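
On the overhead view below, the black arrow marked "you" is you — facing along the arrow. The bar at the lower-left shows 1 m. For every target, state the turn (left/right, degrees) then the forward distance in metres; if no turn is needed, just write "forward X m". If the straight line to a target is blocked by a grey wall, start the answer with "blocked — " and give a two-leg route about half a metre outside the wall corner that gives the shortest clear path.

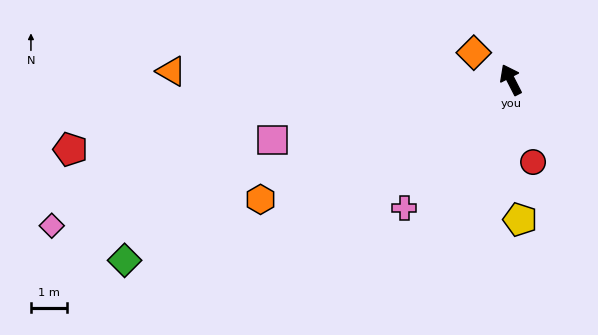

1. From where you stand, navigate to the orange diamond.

turn left 27°, forward 1.3 m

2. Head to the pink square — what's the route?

turn left 77°, forward 6.8 m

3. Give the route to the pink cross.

turn left 113°, forward 4.6 m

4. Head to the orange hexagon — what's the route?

turn left 88°, forward 7.6 m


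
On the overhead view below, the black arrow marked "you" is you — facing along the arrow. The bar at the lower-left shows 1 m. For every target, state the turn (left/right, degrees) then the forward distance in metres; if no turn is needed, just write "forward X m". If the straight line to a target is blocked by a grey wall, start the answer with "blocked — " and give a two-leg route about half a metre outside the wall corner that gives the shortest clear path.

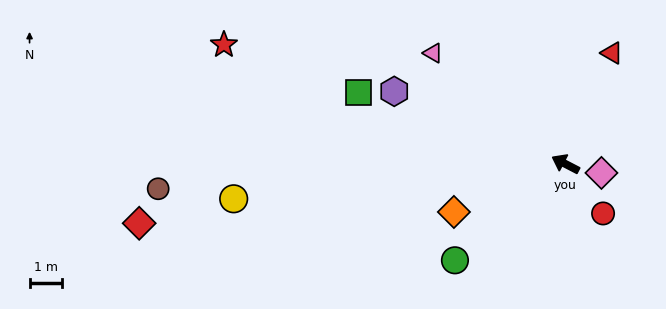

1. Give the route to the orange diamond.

turn left 51°, forward 3.7 m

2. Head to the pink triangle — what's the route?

turn right 13°, forward 5.3 m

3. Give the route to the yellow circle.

turn left 33°, forward 10.2 m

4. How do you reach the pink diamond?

turn right 167°, forward 1.1 m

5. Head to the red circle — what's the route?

turn left 155°, forward 1.9 m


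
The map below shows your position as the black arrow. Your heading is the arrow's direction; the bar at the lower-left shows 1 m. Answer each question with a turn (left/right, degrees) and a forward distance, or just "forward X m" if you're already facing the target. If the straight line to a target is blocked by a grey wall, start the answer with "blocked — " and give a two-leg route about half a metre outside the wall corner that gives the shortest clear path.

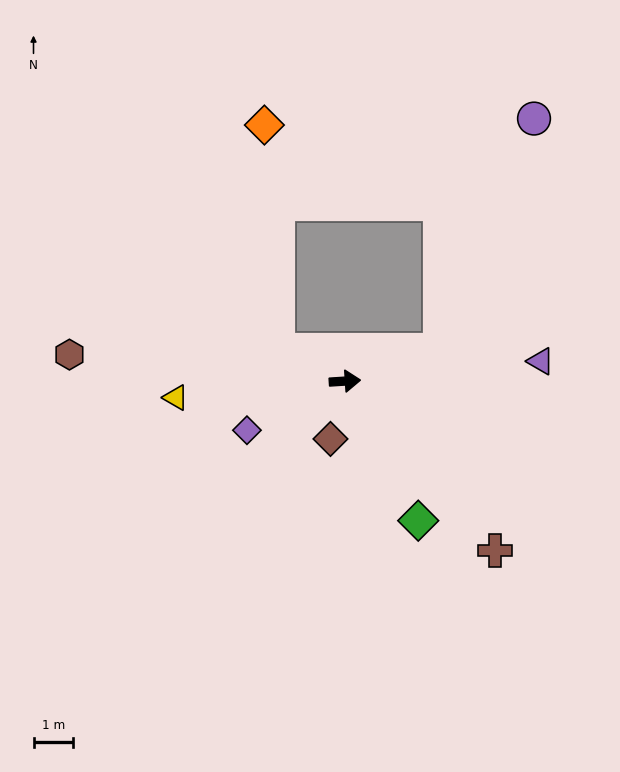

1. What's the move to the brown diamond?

turn right 108°, forward 1.5 m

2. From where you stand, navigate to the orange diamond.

blocked — turn left 151°, forward 1.9 m, then turn right 61°, forward 5.6 m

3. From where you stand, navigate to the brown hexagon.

turn left 171°, forward 6.9 m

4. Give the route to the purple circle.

blocked — turn left 15°, forward 2.5 m, then turn left 49°, forward 6.2 m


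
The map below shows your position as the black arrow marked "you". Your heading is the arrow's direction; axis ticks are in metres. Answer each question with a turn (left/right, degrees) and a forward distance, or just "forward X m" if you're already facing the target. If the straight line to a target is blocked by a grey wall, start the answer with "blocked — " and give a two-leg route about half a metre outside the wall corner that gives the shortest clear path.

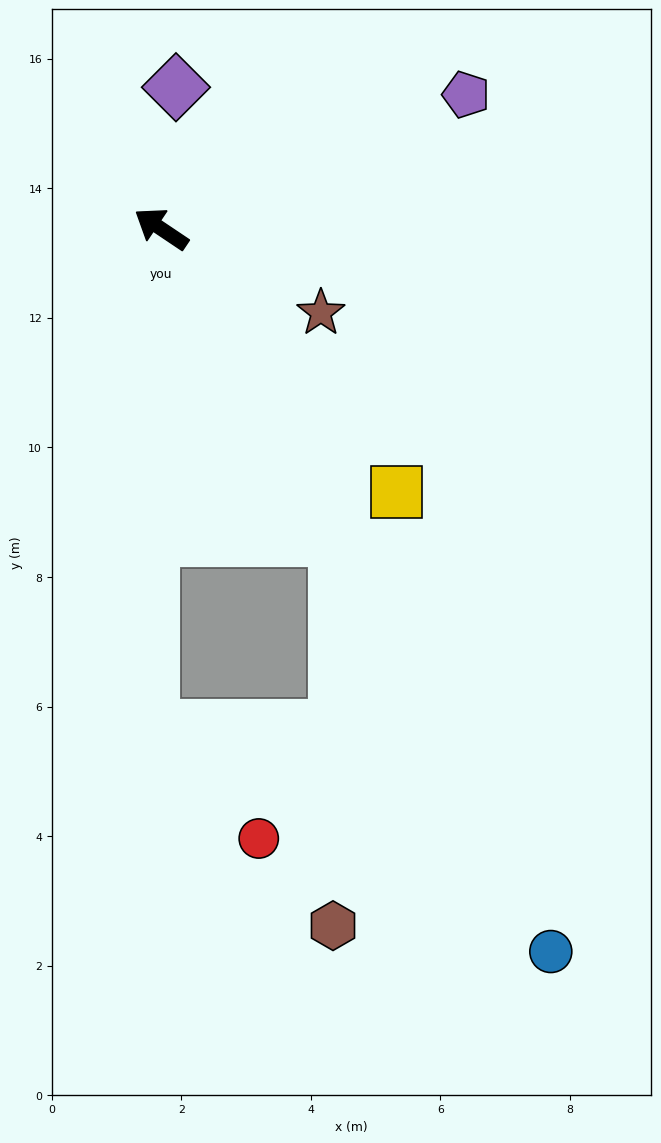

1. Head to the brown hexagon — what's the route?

blocked — turn left 153°, forward 5.5 m, then turn right 30°, forward 6.0 m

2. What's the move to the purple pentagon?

turn right 122°, forward 5.1 m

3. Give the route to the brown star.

turn right 174°, forward 2.8 m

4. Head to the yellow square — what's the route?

turn left 166°, forward 5.4 m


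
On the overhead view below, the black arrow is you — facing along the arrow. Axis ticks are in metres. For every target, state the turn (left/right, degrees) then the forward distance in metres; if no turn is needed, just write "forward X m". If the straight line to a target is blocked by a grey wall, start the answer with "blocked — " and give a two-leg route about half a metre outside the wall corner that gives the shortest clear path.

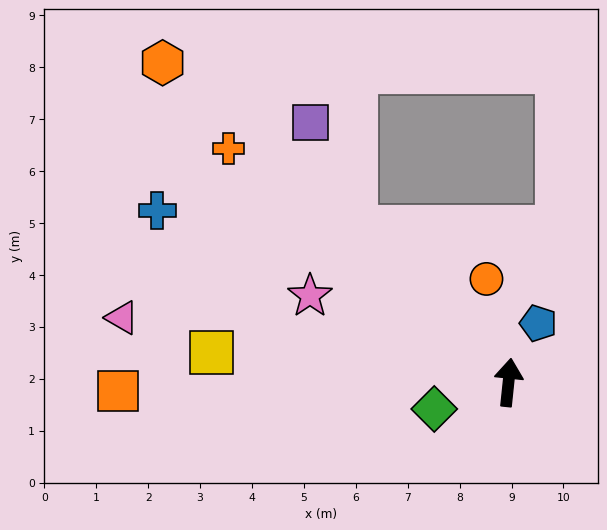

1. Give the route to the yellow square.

turn left 90°, forward 5.7 m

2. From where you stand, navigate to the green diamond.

turn left 116°, forward 1.5 m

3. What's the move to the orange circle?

turn left 18°, forward 2.0 m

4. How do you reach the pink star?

turn left 72°, forward 4.2 m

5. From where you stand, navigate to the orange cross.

turn left 56°, forward 7.0 m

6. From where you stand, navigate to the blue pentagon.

turn right 21°, forward 1.3 m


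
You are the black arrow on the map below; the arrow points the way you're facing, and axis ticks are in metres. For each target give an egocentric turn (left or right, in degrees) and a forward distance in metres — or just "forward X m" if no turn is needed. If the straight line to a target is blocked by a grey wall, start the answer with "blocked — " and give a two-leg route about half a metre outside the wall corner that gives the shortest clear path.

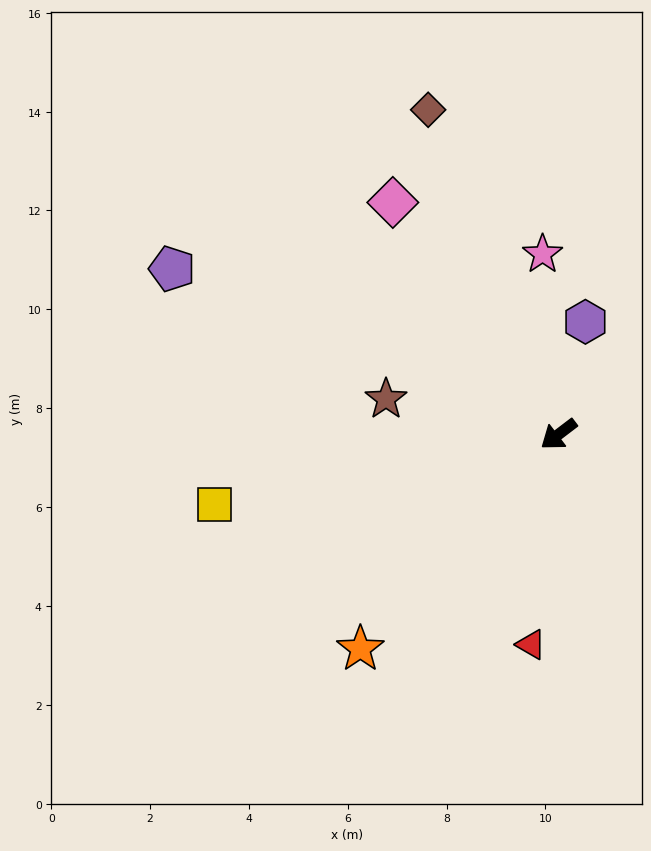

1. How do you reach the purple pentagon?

turn right 60°, forward 8.5 m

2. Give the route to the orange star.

turn left 10°, forward 5.9 m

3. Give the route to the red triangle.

turn left 45°, forward 4.3 m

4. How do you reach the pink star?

turn right 122°, forward 3.7 m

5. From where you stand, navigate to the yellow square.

turn right 26°, forward 7.1 m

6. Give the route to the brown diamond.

turn right 105°, forward 7.1 m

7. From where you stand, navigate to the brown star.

turn right 49°, forward 3.6 m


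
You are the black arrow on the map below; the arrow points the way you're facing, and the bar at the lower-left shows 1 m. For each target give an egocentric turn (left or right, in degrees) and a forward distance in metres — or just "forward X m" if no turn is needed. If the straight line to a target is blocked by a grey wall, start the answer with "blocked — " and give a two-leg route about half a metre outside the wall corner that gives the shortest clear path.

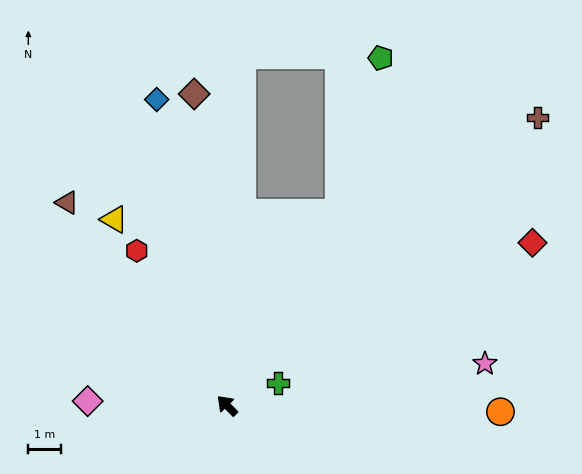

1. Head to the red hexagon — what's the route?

turn right 14°, forward 5.5 m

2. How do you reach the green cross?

turn right 111°, forward 1.7 m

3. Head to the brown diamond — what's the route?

turn right 39°, forward 9.6 m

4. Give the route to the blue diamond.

turn right 32°, forward 9.6 m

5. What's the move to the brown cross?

turn right 92°, forward 13.0 m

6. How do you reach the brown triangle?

turn right 6°, forward 7.9 m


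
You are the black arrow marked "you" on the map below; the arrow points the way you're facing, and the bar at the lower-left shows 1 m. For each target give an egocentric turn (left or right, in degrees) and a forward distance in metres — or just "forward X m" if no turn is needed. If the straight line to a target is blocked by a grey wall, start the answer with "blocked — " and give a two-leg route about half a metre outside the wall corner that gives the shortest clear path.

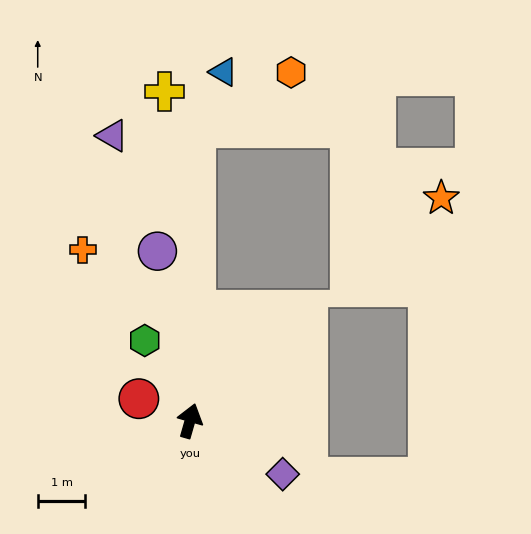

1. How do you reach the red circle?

turn left 83°, forward 1.2 m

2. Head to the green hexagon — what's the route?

turn left 45°, forward 1.9 m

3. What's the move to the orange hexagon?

blocked — turn left 15°, forward 6.2 m, then turn right 59°, forward 2.3 m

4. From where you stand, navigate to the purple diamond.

turn right 104°, forward 2.2 m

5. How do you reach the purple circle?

turn left 27°, forward 3.6 m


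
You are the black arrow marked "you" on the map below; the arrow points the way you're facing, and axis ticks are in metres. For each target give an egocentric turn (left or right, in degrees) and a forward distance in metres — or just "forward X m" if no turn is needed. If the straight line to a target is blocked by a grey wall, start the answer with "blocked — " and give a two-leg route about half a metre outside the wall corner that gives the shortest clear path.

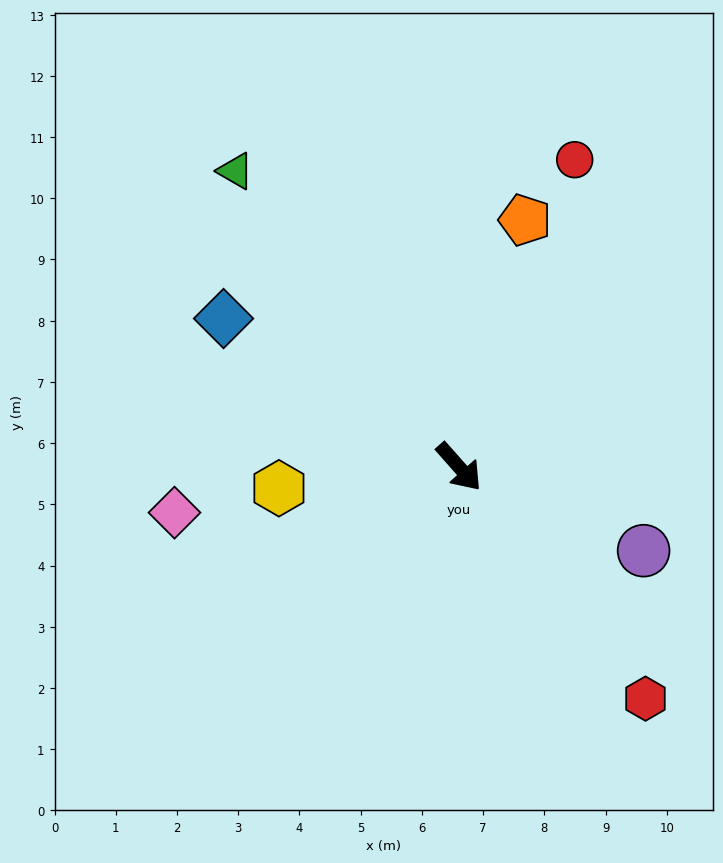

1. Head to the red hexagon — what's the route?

turn right 3°, forward 4.9 m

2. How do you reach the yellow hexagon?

turn right 125°, forward 3.0 m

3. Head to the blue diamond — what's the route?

turn right 164°, forward 4.5 m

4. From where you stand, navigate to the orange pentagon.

turn left 124°, forward 4.2 m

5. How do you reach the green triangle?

turn left 176°, forward 6.1 m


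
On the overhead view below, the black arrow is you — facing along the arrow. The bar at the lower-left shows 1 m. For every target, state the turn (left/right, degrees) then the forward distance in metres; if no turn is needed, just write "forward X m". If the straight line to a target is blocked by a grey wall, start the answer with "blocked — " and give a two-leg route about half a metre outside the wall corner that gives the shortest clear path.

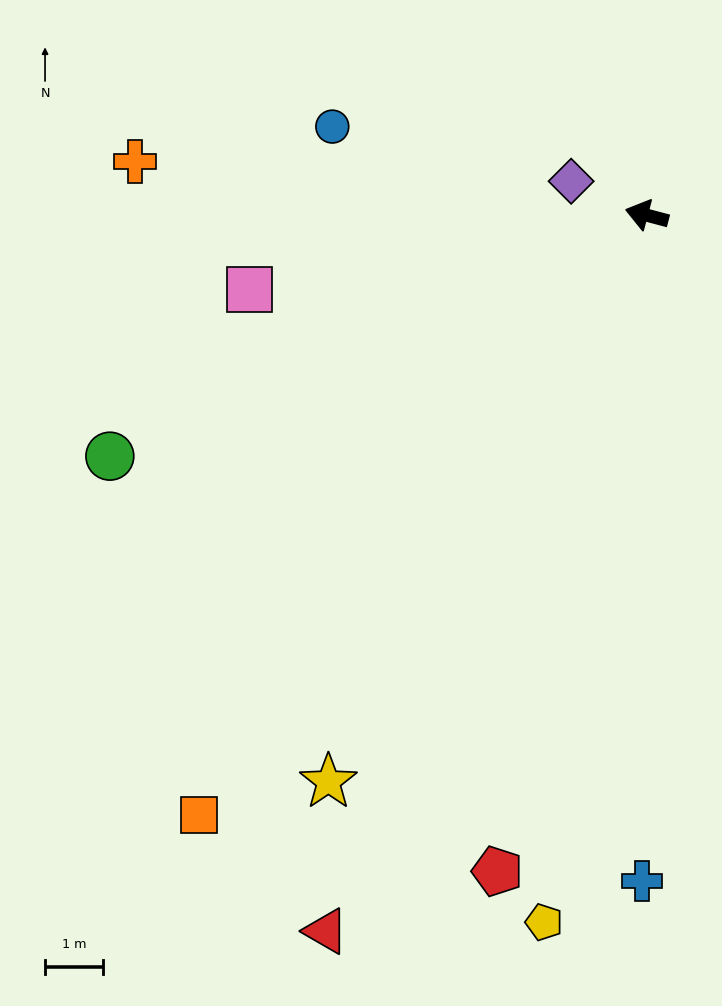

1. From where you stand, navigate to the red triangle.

turn left 81°, forward 13.5 m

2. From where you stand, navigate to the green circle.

turn left 39°, forward 10.1 m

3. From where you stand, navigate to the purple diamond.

turn right 9°, forward 1.4 m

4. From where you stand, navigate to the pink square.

turn left 25°, forward 7.0 m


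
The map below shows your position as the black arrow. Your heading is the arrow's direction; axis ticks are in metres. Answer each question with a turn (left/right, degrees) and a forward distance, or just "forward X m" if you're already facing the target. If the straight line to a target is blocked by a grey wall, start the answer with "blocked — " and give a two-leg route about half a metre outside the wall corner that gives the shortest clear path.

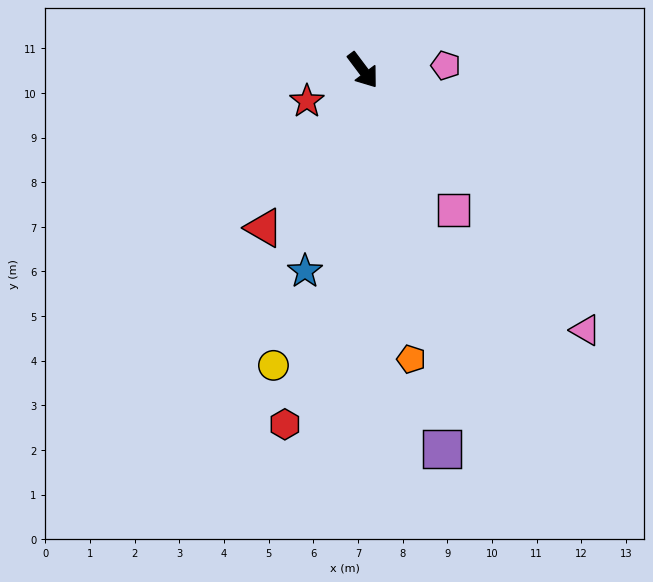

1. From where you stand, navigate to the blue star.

turn right 53°, forward 4.7 m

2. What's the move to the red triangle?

turn right 69°, forward 4.2 m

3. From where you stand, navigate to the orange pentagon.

turn right 27°, forward 6.6 m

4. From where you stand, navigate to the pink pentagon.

turn left 56°, forward 1.9 m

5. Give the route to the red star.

turn right 98°, forward 1.4 m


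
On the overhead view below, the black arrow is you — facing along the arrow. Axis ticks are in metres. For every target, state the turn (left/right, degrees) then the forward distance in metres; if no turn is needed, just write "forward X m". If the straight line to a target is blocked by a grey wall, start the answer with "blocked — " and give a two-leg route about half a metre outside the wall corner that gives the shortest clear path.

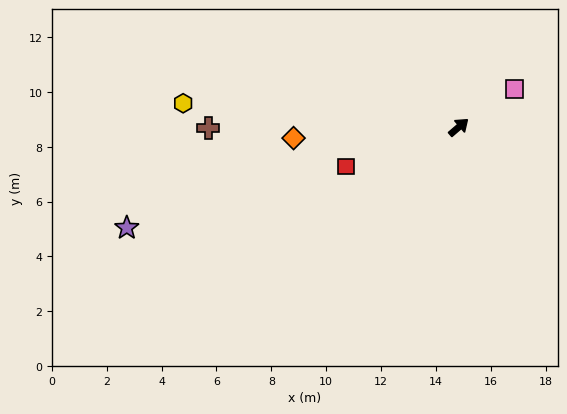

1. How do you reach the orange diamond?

turn left 143°, forward 6.0 m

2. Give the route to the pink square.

turn right 7°, forward 2.5 m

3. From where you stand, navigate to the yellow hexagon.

turn left 134°, forward 10.1 m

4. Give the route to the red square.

turn left 159°, forward 4.3 m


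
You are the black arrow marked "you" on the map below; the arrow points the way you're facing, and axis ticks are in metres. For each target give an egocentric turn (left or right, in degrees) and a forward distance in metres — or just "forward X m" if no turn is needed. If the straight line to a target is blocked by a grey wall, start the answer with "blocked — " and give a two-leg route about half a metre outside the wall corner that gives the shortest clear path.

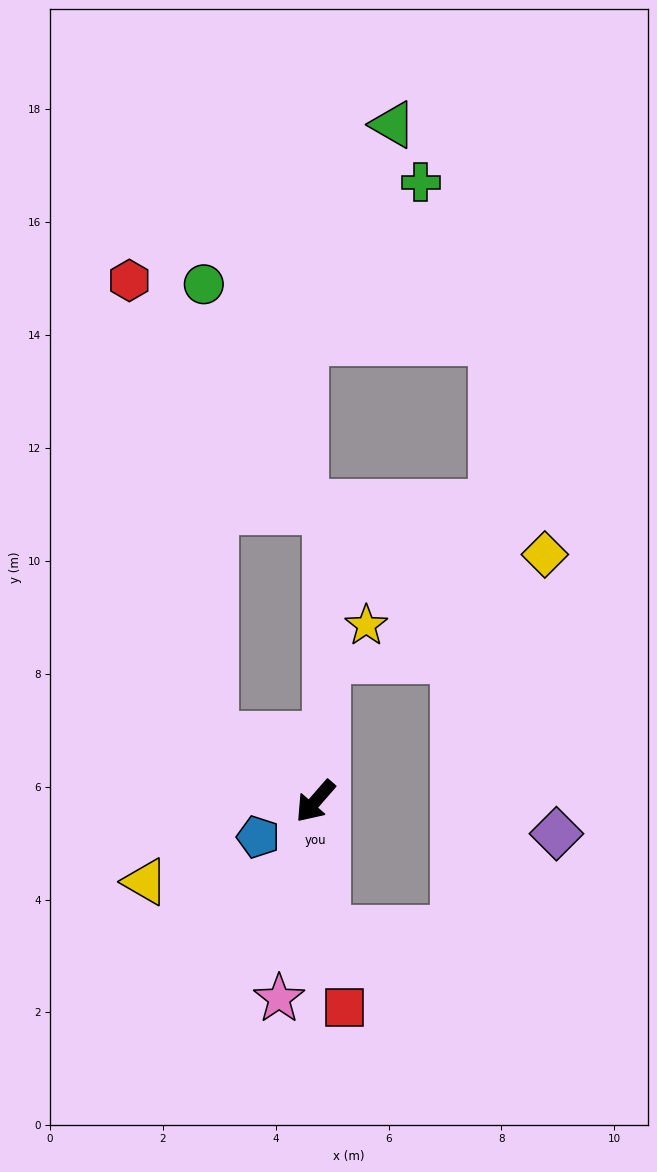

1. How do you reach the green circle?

blocked — turn right 82°, forward 2.1 m, then turn right 56°, forward 8.0 m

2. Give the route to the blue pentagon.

turn right 17°, forward 1.2 m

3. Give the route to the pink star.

turn left 31°, forward 3.6 m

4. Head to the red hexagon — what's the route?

blocked — turn right 82°, forward 2.1 m, then turn right 46°, forward 8.2 m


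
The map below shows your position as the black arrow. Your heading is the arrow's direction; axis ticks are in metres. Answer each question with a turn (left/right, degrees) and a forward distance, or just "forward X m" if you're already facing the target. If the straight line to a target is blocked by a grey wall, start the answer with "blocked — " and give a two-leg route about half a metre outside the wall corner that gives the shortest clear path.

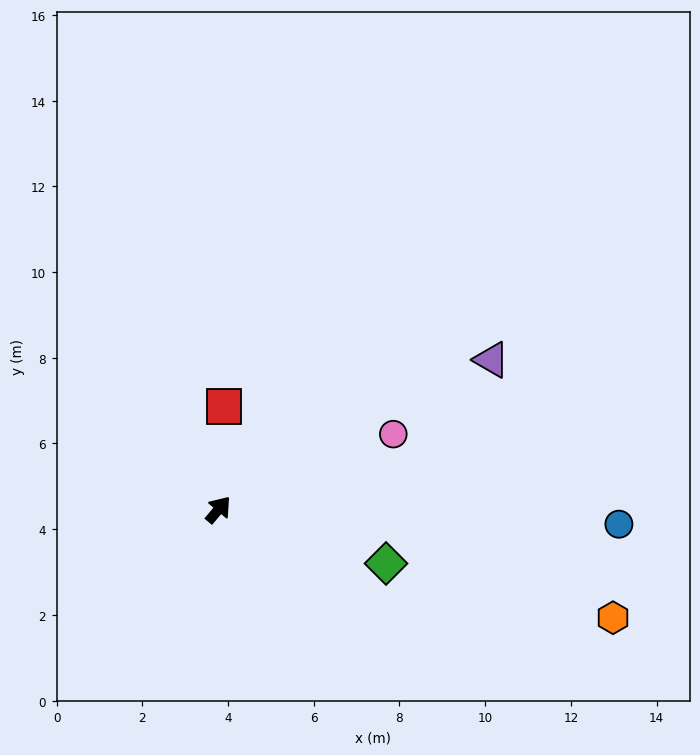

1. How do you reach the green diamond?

turn right 68°, forward 4.1 m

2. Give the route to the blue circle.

turn right 52°, forward 9.4 m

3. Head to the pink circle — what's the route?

turn right 27°, forward 4.4 m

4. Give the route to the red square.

turn left 37°, forward 2.4 m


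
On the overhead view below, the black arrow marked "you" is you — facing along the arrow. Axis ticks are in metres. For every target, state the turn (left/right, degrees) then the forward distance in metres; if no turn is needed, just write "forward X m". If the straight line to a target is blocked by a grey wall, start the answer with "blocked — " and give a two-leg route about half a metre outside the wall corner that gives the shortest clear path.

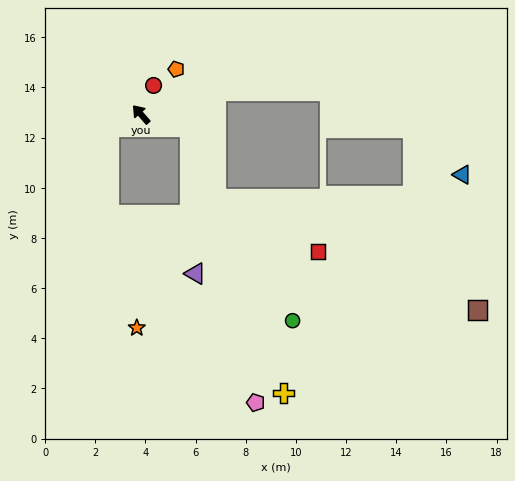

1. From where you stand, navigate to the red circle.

turn right 65°, forward 1.3 m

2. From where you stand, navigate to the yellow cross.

blocked — turn right 146°, forward 2.0 m, then turn right 56°, forward 11.2 m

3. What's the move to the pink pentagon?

blocked — turn right 146°, forward 2.0 m, then turn right 62°, forward 11.3 m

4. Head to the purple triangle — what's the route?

blocked — turn right 146°, forward 2.0 m, then turn right 73°, forward 5.8 m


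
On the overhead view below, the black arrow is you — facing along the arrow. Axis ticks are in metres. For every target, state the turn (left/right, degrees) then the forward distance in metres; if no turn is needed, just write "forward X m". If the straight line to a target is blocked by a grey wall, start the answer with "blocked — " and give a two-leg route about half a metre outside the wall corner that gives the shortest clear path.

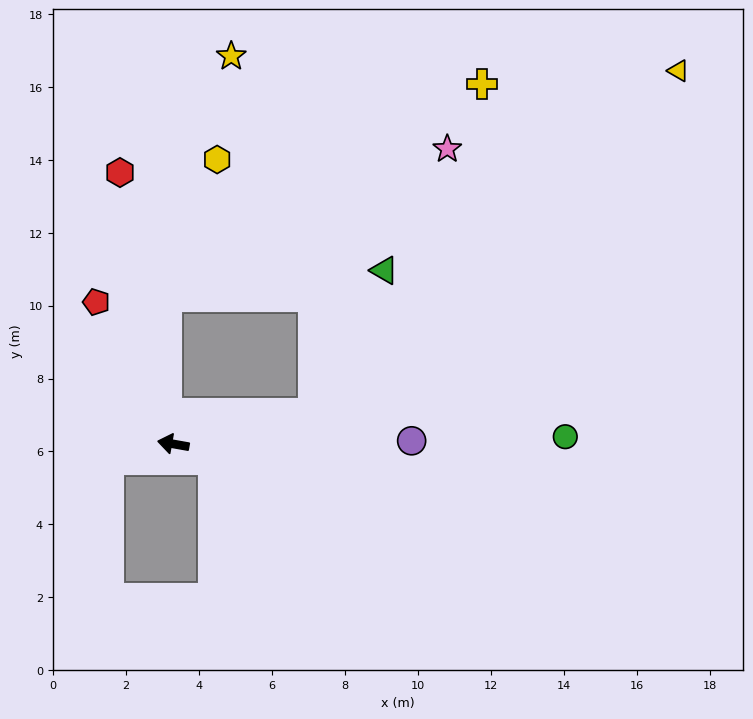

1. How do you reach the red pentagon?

turn right 51°, forward 4.4 m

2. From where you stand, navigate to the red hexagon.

turn right 69°, forward 7.6 m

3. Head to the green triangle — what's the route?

blocked — turn right 158°, forward 3.9 m, then turn left 52°, forward 4.4 m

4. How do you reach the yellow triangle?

blocked — turn right 158°, forward 3.9 m, then turn left 31°, forward 13.7 m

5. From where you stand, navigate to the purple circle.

turn right 169°, forward 6.5 m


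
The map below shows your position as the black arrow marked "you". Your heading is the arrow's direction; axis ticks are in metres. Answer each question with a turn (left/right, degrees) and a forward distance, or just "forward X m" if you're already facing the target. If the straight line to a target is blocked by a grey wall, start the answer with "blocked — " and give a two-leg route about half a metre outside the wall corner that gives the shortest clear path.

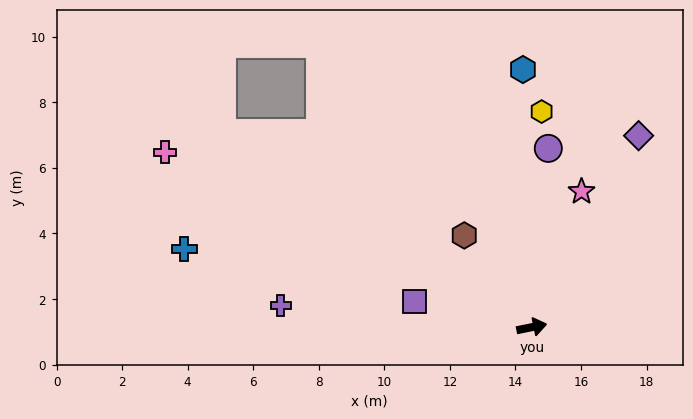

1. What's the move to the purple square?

turn left 156°, forward 3.7 m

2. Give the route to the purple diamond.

turn left 49°, forward 6.7 m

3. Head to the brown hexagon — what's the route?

turn left 115°, forward 3.5 m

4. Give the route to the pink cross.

turn left 143°, forward 12.4 m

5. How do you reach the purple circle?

turn left 73°, forward 5.5 m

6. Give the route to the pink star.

turn left 58°, forward 4.4 m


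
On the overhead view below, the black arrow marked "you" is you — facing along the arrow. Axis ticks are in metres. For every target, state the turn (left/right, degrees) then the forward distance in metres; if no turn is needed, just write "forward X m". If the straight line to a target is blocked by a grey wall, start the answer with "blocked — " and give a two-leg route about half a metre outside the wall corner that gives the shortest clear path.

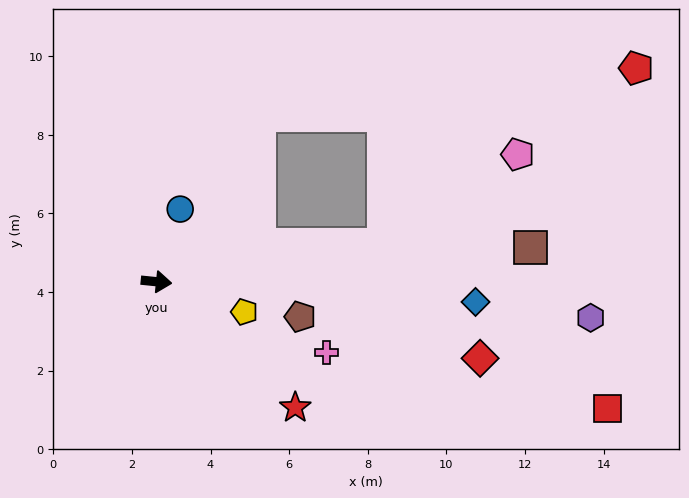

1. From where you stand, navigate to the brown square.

turn left 11°, forward 9.6 m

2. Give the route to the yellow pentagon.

turn right 13°, forward 2.4 m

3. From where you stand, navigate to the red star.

turn right 36°, forward 4.8 m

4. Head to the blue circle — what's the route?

turn left 78°, forward 1.9 m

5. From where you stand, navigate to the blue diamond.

turn left 2°, forward 8.1 m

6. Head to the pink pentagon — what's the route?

blocked — turn left 15°, forward 5.9 m, then turn left 25°, forward 4.1 m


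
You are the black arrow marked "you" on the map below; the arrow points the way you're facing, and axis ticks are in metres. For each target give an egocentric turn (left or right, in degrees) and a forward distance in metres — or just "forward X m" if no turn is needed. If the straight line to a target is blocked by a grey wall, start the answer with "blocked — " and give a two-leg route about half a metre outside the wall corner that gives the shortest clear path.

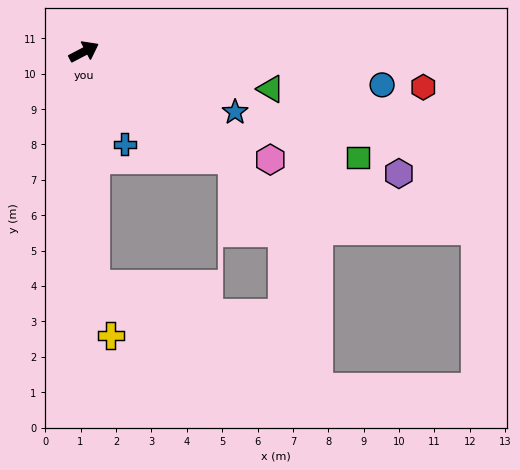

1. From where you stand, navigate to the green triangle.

turn right 39°, forward 5.4 m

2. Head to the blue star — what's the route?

turn right 49°, forward 4.6 m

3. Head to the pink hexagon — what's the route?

turn right 58°, forward 6.1 m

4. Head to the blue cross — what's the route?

turn right 94°, forward 2.9 m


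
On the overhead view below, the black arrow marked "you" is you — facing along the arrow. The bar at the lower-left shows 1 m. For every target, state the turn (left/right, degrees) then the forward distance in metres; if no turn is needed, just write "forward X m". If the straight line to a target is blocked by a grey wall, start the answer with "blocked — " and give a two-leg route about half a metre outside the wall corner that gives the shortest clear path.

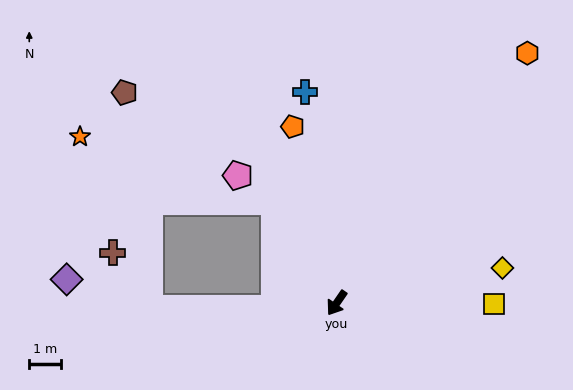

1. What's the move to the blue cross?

turn right 137°, forward 6.7 m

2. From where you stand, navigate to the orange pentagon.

turn right 131°, forward 5.7 m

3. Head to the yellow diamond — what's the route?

turn left 136°, forward 5.3 m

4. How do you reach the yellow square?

turn left 124°, forward 4.9 m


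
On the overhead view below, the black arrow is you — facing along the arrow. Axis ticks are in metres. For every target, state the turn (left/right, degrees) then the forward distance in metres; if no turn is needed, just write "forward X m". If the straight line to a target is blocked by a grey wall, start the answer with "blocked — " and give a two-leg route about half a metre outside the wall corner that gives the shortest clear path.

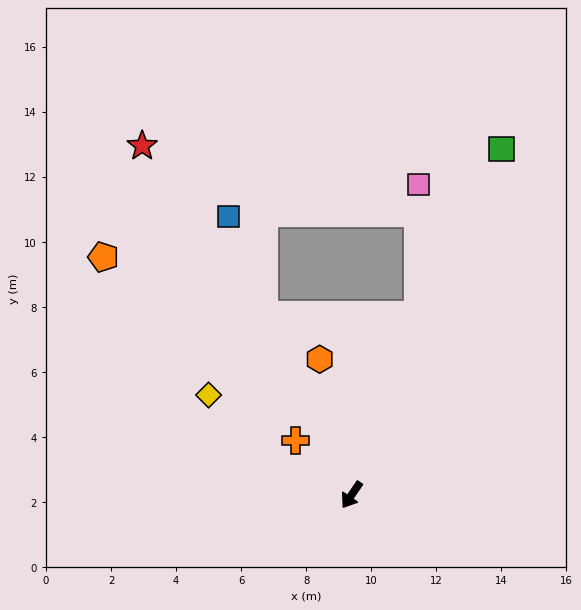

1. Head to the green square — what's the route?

turn right 169°, forward 11.6 m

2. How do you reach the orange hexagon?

turn right 133°, forward 4.3 m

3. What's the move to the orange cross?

turn right 100°, forward 2.4 m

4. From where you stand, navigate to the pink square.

blocked — turn right 166°, forward 5.9 m, then turn left 20°, forward 4.0 m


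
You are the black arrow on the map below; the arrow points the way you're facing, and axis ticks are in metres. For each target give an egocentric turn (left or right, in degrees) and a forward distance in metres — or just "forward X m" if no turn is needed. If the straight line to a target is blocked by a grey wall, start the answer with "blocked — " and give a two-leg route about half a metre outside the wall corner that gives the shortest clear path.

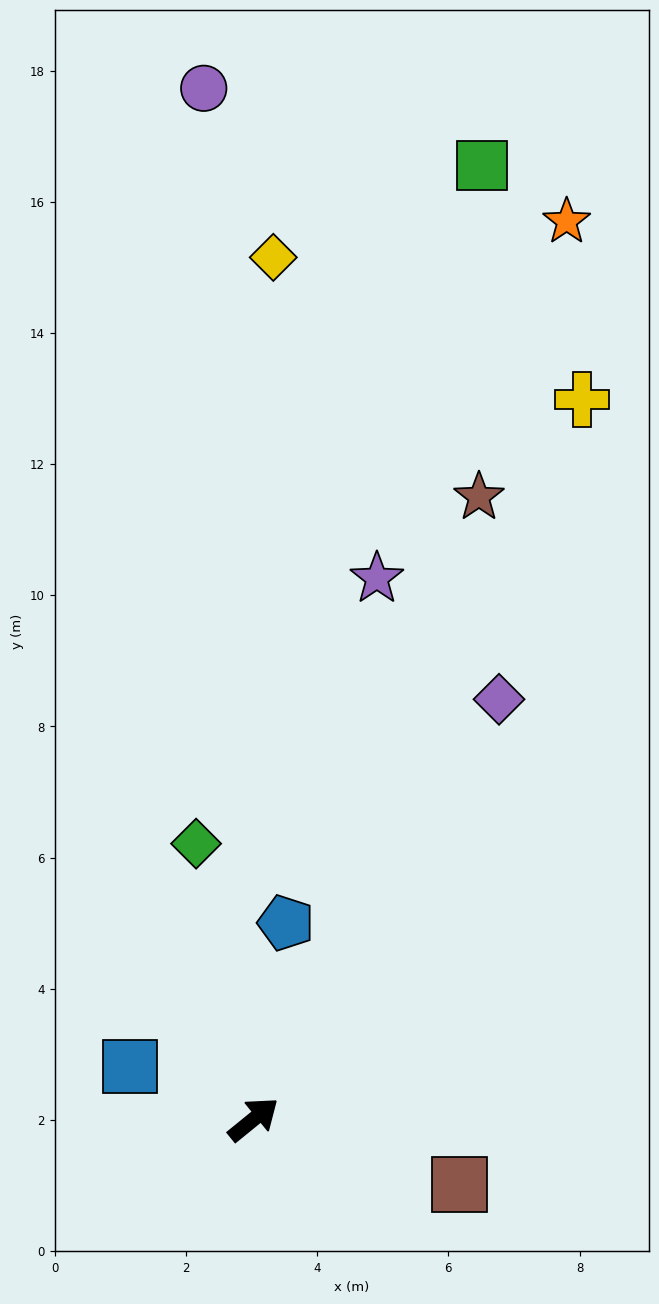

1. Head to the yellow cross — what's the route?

turn left 26°, forward 12.1 m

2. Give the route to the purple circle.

turn left 54°, forward 15.7 m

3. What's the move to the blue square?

turn left 118°, forward 2.0 m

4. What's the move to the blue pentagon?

turn left 42°, forward 3.0 m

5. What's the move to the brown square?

turn right 57°, forward 3.3 m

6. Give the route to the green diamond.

turn left 63°, forward 4.3 m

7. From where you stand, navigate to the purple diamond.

turn left 21°, forward 7.4 m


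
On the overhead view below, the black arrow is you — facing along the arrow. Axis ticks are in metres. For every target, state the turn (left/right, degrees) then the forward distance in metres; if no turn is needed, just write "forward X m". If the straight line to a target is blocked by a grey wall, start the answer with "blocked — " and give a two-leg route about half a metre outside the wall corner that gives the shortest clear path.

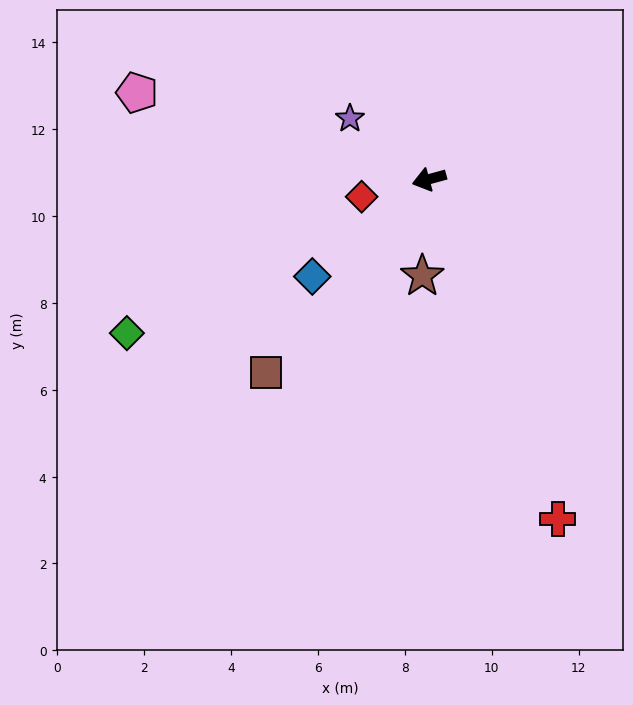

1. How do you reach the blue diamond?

turn left 24°, forward 3.5 m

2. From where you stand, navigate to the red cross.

turn left 95°, forward 8.4 m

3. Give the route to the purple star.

turn right 53°, forward 2.3 m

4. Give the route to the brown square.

turn left 35°, forward 5.8 m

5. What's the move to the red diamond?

forward 1.6 m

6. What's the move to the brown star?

turn left 71°, forward 2.2 m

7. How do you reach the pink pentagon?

turn right 32°, forward 7.0 m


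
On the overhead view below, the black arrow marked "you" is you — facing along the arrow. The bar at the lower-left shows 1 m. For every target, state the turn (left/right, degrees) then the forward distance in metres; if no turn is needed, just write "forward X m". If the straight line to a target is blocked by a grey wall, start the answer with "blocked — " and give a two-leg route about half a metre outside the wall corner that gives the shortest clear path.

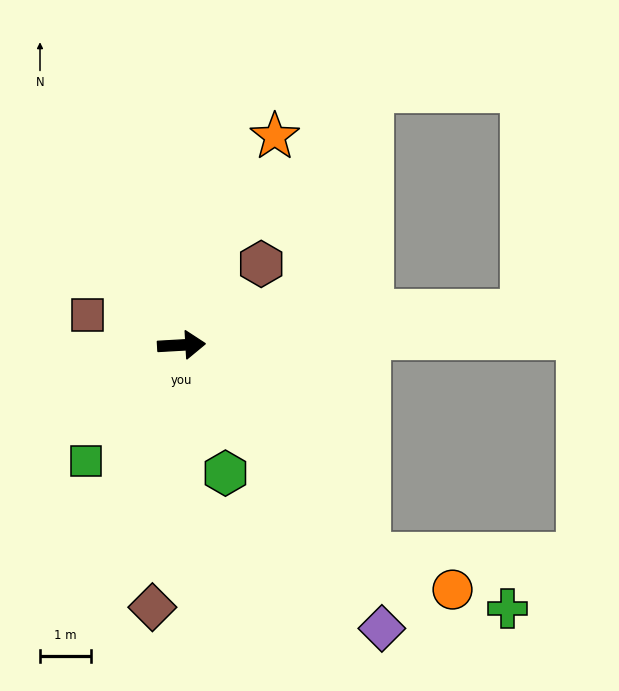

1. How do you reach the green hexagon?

turn right 74°, forward 2.6 m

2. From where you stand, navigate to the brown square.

turn left 159°, forward 1.9 m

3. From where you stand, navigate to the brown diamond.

turn right 100°, forward 5.2 m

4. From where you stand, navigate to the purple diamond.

turn right 58°, forward 6.8 m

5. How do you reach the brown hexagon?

turn left 42°, forward 2.2 m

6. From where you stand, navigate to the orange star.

turn left 63°, forward 4.5 m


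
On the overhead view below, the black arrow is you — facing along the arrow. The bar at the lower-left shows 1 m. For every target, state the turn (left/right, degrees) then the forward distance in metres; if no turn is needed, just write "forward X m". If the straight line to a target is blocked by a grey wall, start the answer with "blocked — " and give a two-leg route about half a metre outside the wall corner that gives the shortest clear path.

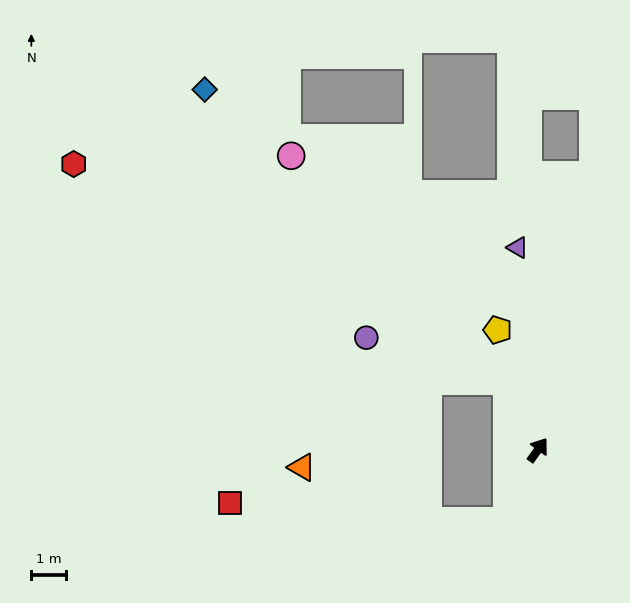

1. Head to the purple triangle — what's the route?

turn left 41°, forward 5.9 m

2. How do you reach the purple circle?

blocked — turn left 59°, forward 2.2 m, then turn left 50°, forward 4.3 m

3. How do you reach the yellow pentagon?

turn left 54°, forward 3.7 m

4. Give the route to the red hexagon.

blocked — turn left 59°, forward 2.2 m, then turn left 40°, forward 14.1 m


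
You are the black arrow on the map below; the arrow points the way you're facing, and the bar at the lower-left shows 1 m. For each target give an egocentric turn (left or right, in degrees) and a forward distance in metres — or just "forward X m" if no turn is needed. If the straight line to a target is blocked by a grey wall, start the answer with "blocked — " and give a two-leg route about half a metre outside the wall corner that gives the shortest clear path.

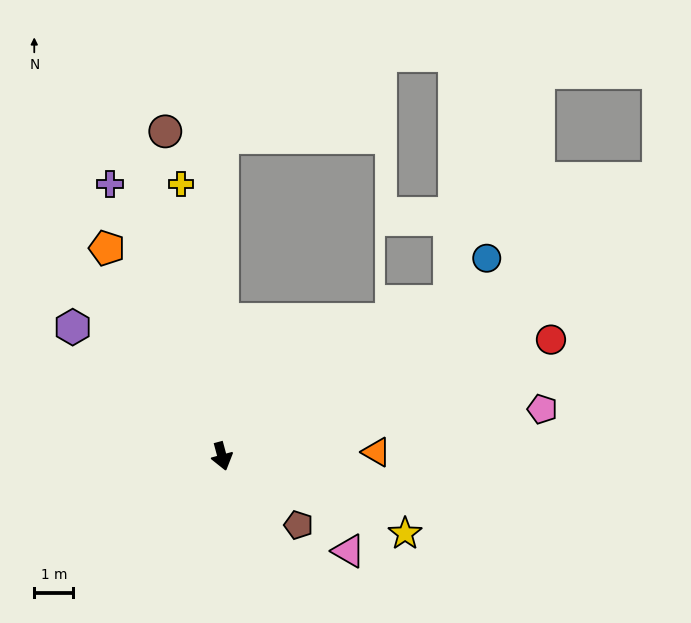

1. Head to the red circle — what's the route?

turn left 94°, forward 9.0 m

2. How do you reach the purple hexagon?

turn right 146°, forward 5.1 m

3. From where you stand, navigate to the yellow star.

turn left 52°, forward 5.1 m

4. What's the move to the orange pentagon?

turn right 166°, forward 6.1 m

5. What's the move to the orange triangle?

turn left 76°, forward 4.0 m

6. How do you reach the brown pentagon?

turn left 33°, forward 2.6 m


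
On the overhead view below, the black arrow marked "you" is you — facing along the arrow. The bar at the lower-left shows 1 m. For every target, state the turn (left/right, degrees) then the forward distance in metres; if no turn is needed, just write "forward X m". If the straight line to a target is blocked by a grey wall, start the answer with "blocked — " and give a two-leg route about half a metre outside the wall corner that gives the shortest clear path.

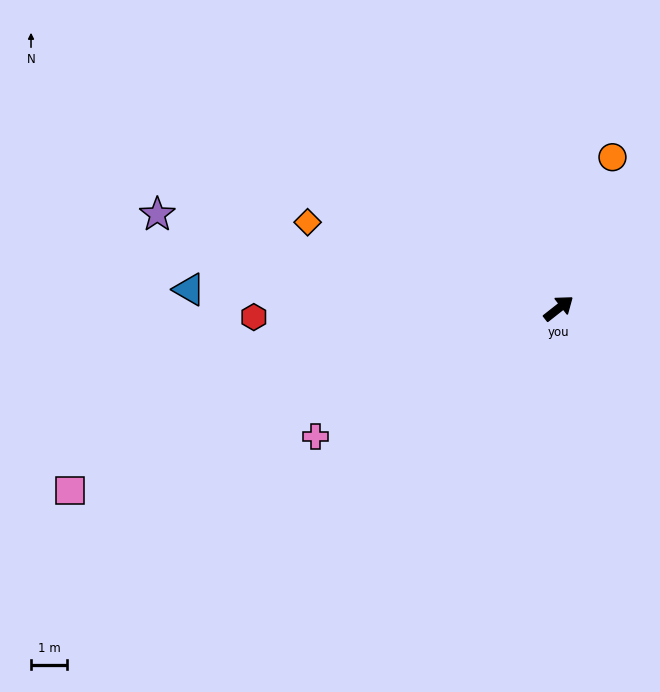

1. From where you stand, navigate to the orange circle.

turn left 32°, forward 4.5 m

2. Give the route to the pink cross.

turn left 170°, forward 7.6 m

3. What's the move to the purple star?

turn left 129°, forward 11.4 m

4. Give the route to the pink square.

turn left 162°, forward 14.5 m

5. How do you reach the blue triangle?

turn left 139°, forward 10.3 m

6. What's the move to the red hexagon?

turn left 143°, forward 8.5 m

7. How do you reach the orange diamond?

turn left 123°, forward 7.4 m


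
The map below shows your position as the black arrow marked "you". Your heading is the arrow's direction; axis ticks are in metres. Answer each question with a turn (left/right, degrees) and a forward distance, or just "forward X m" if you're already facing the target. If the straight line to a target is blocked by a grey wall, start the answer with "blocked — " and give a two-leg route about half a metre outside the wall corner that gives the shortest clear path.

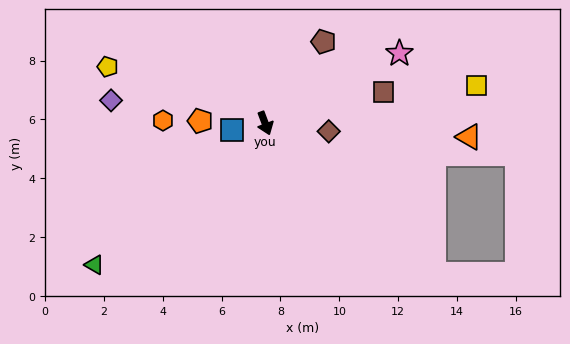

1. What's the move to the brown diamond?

turn left 62°, forward 2.2 m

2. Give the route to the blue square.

turn right 99°, forward 1.1 m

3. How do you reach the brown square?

turn left 84°, forward 4.2 m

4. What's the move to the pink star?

turn left 97°, forward 5.1 m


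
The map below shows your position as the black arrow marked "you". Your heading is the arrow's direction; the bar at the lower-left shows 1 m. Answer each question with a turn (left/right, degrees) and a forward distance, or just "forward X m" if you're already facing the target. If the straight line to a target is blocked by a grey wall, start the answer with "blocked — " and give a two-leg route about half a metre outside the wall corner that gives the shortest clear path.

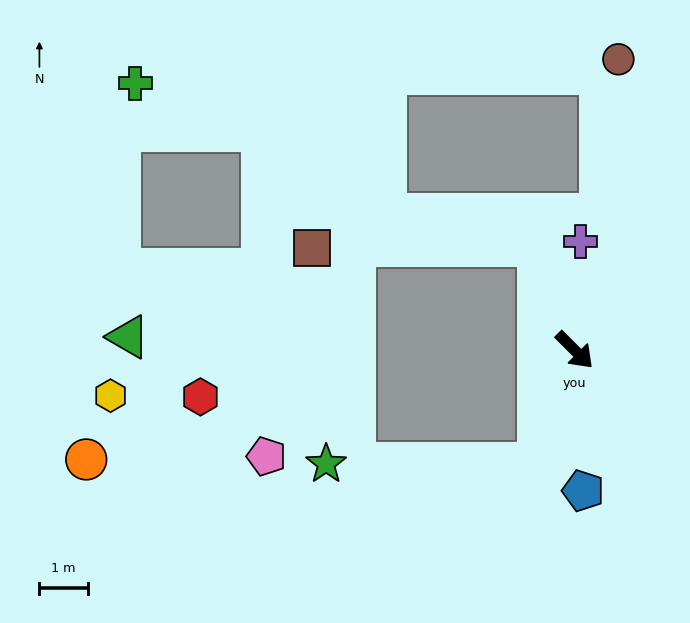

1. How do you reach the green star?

blocked — turn right 63°, forward 2.4 m, then turn right 72°, forward 4.3 m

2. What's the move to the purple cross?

turn left 132°, forward 2.2 m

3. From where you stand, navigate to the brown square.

blocked — turn left 155°, forward 2.3 m, then turn left 71°, forward 4.6 m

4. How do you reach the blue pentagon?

turn right 41°, forward 2.9 m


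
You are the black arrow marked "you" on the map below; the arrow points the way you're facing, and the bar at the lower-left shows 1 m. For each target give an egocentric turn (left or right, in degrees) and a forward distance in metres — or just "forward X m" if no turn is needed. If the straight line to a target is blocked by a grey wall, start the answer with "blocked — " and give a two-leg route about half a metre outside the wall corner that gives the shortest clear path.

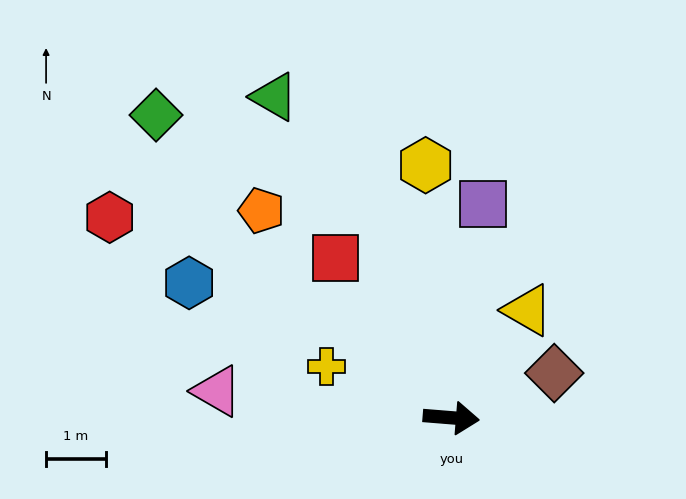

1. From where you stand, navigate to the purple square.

turn left 86°, forward 3.6 m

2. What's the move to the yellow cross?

turn left 162°, forward 2.3 m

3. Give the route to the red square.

turn left 131°, forward 3.3 m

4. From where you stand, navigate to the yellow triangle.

turn left 59°, forward 2.2 m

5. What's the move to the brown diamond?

turn left 28°, forward 1.9 m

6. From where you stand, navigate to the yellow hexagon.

turn left 100°, forward 4.3 m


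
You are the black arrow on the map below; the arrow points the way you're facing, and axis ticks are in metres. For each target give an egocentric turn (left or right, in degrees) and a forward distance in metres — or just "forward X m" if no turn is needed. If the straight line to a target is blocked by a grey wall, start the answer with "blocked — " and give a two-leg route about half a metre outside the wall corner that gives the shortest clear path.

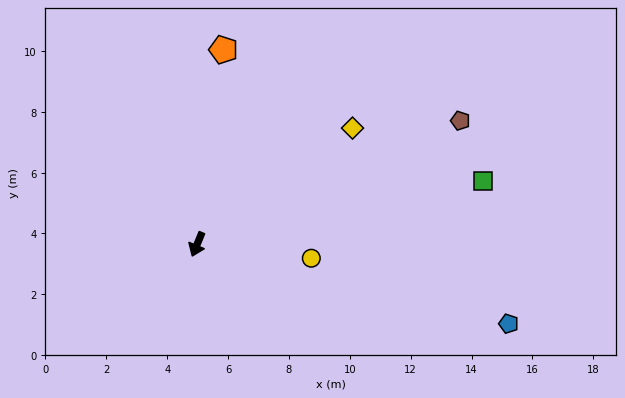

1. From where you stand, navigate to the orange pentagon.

turn right 165°, forward 6.5 m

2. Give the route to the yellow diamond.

turn left 149°, forward 6.4 m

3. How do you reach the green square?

turn left 125°, forward 9.6 m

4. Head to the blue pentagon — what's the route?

turn left 98°, forward 10.6 m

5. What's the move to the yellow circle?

turn left 106°, forward 3.8 m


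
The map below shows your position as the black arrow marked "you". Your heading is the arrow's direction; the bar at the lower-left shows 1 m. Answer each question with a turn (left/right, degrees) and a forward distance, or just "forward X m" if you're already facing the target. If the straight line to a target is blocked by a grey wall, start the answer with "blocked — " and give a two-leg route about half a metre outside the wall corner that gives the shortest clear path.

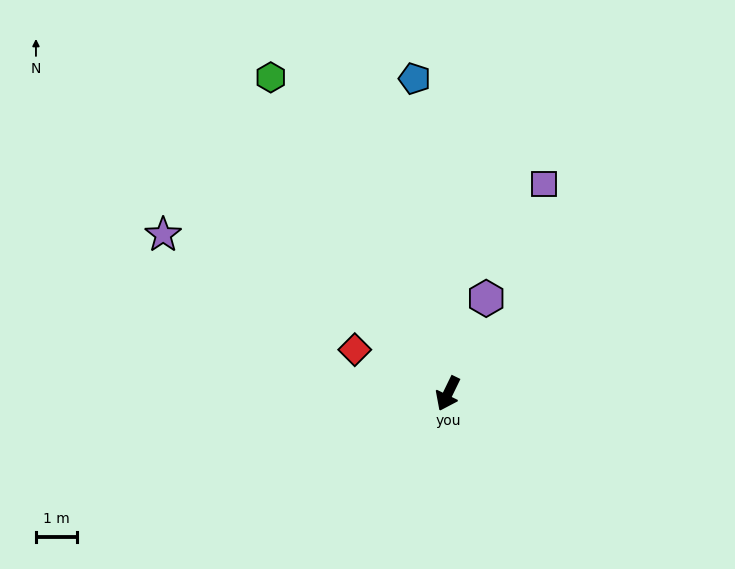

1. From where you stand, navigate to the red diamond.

turn right 89°, forward 2.5 m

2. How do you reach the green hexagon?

turn right 125°, forward 8.7 m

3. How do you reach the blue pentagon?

turn right 148°, forward 7.6 m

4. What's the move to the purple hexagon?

turn right 176°, forward 2.5 m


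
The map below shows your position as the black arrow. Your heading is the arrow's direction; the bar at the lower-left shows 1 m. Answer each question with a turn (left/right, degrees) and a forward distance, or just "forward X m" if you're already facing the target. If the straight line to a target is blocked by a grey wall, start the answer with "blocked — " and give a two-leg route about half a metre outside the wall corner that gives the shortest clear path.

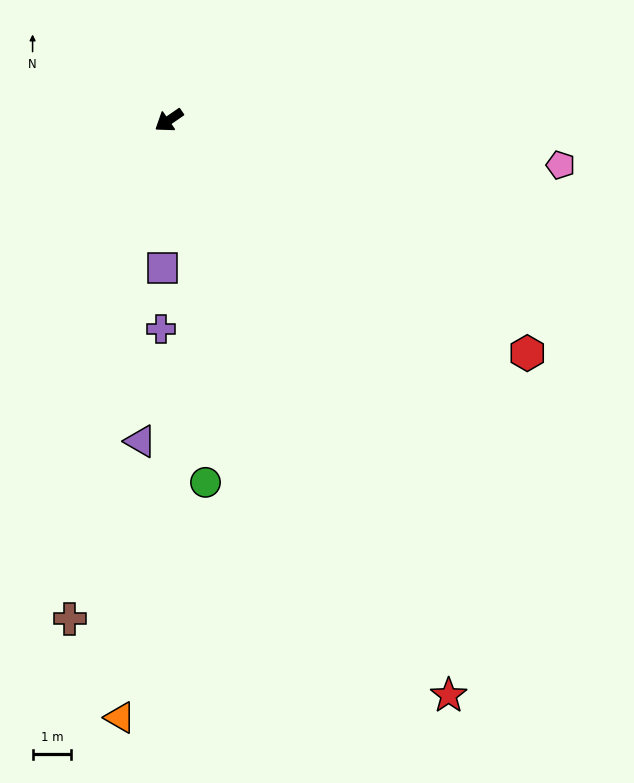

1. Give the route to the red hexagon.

turn left 113°, forward 11.0 m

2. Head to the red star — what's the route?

turn left 81°, forward 16.5 m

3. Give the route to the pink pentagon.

turn left 139°, forward 10.1 m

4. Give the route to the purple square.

turn left 53°, forward 3.8 m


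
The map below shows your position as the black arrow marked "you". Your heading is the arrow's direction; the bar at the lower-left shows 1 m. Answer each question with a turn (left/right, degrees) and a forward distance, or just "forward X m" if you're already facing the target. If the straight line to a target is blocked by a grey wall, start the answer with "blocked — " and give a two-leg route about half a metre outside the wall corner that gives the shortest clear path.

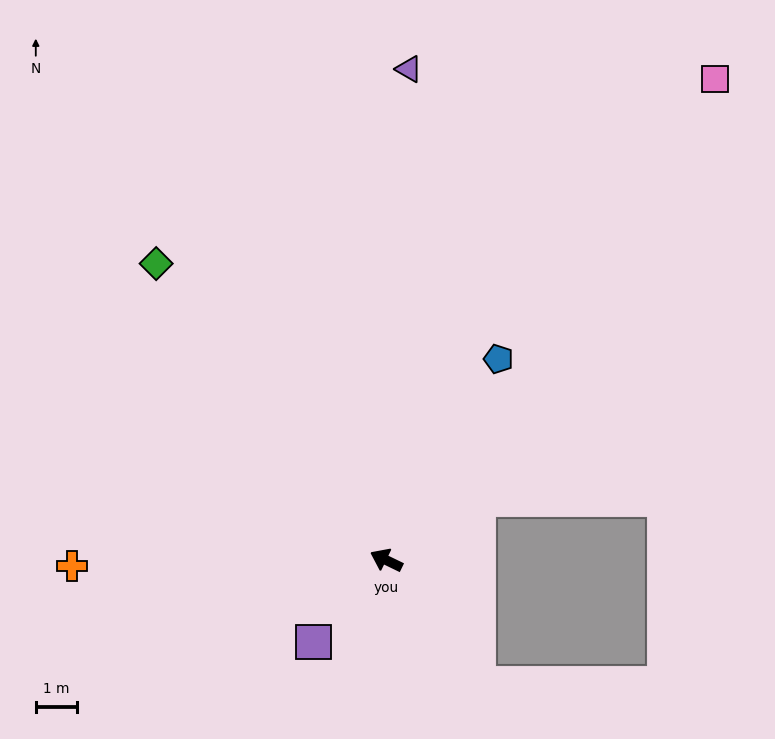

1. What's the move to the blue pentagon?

turn right 93°, forward 5.6 m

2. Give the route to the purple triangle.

turn right 67°, forward 11.9 m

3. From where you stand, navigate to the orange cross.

turn left 27°, forward 7.6 m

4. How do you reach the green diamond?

turn right 26°, forward 9.1 m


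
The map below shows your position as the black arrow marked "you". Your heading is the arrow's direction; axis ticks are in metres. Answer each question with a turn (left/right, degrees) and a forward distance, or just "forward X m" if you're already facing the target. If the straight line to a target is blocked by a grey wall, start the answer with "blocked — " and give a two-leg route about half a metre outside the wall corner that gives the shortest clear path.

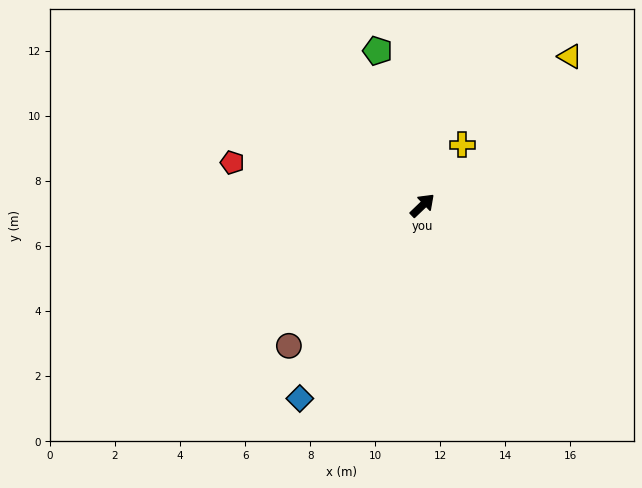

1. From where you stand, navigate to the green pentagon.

turn left 62°, forward 4.9 m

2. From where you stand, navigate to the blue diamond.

turn right 166°, forward 7.0 m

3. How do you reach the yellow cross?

turn left 13°, forward 2.2 m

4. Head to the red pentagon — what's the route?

turn left 124°, forward 6.0 m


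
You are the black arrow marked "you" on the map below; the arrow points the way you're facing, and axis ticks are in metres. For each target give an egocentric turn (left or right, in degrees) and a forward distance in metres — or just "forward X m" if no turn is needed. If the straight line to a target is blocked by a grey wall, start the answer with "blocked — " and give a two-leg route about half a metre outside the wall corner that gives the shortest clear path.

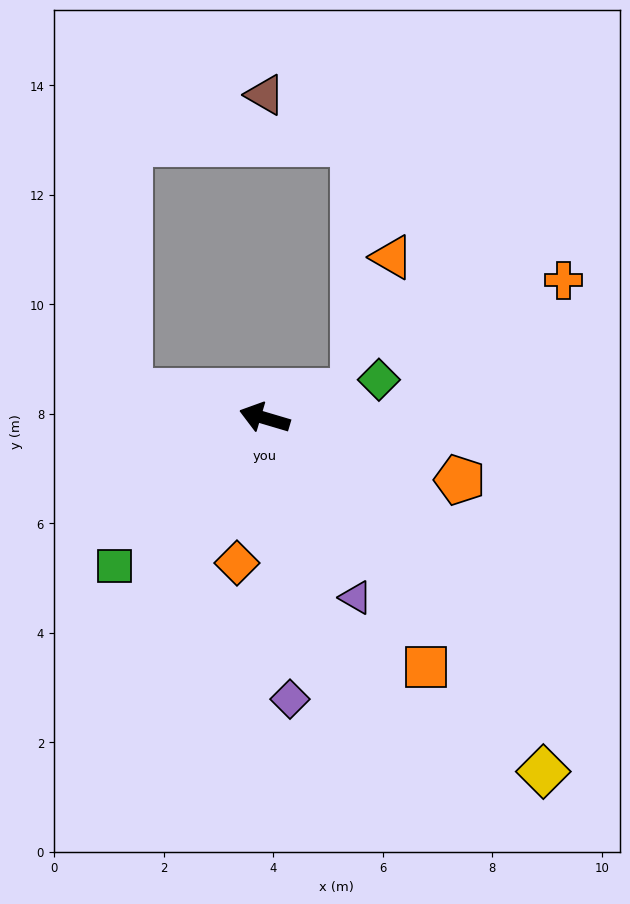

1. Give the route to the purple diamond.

turn left 112°, forward 5.2 m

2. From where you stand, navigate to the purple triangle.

turn left 133°, forward 3.7 m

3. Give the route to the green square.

turn left 61°, forward 3.9 m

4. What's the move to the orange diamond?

turn left 96°, forward 2.7 m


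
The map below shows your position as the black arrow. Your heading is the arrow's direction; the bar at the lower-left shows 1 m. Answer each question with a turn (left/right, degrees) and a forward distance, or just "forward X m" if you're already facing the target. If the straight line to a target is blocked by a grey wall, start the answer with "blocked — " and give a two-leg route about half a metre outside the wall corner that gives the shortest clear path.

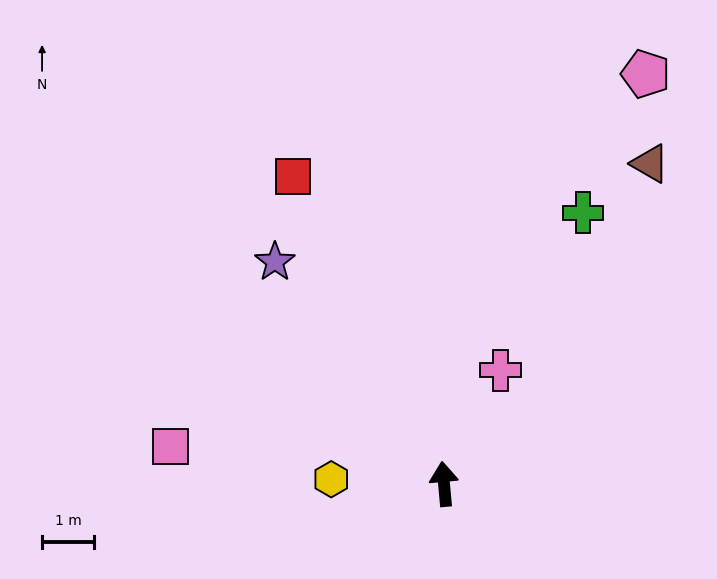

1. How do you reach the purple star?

turn left 32°, forward 5.4 m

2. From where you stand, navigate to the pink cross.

turn right 32°, forward 2.5 m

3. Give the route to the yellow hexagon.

turn left 82°, forward 2.2 m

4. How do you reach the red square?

turn left 21°, forward 6.6 m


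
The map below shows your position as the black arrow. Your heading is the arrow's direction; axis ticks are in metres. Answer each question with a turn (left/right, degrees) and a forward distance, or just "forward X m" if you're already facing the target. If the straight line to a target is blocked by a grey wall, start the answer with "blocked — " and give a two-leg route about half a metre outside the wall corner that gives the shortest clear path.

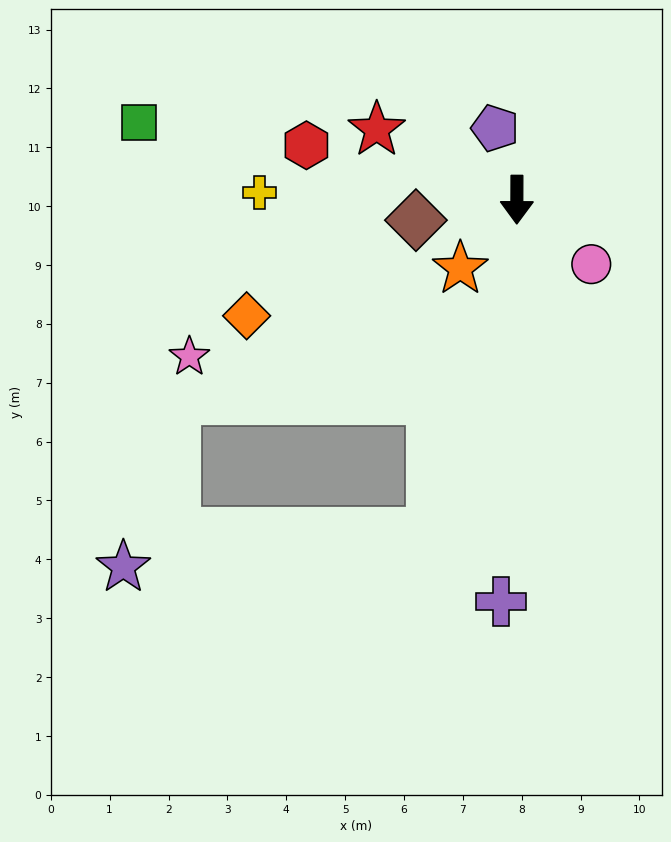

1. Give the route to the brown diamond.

turn right 78°, forward 1.7 m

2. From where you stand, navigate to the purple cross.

turn right 2°, forward 6.8 m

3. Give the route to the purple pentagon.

turn right 163°, forward 1.3 m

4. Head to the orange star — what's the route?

turn right 39°, forward 1.5 m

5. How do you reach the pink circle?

turn left 49°, forward 1.7 m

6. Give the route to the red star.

turn right 116°, forward 2.7 m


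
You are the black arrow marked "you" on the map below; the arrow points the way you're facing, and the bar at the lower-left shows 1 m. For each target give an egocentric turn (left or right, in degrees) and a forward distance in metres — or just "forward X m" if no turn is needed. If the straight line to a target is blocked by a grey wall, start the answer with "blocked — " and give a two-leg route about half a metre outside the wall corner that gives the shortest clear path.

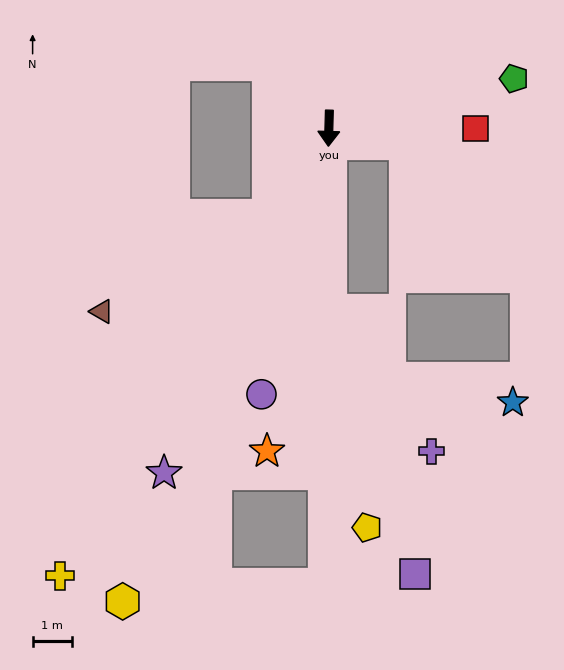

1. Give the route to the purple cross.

blocked — turn left 2°, forward 4.6 m, then turn left 35°, forward 4.4 m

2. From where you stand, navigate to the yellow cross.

turn right 29°, forward 13.3 m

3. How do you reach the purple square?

blocked — turn left 2°, forward 4.6 m, then turn left 17°, forward 7.1 m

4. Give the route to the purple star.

turn right 24°, forward 9.8 m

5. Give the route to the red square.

turn left 91°, forward 3.8 m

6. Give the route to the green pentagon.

turn left 107°, forward 4.9 m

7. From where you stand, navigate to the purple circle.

turn right 13°, forward 7.0 m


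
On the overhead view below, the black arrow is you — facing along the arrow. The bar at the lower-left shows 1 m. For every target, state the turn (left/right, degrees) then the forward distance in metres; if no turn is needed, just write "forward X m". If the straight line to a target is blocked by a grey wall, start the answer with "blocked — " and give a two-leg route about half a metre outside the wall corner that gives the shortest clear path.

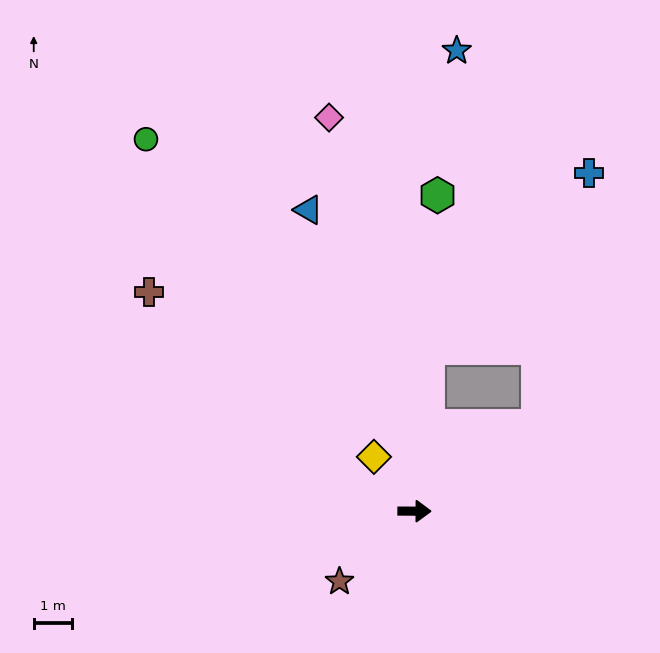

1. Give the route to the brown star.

turn right 137°, forward 2.7 m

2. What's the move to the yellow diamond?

turn left 127°, forward 1.8 m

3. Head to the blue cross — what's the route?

blocked — turn left 85°, forward 4.3 m, then turn right 37°, forward 6.2 m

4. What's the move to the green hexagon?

turn left 86°, forward 8.3 m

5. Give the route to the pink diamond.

turn left 103°, forward 10.5 m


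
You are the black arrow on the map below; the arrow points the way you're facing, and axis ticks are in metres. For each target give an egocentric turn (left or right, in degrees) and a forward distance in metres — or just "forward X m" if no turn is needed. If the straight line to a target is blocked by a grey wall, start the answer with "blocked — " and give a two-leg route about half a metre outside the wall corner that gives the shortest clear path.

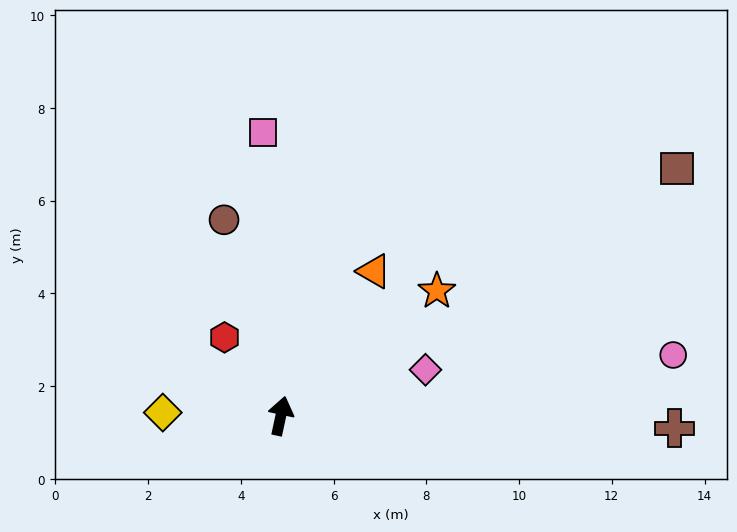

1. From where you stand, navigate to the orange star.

turn right 39°, forward 4.3 m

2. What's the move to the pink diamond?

turn right 60°, forward 3.3 m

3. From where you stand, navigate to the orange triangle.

turn right 21°, forward 3.7 m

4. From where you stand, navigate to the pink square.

turn left 16°, forward 6.1 m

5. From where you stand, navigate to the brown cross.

turn right 80°, forward 8.5 m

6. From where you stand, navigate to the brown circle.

turn left 28°, forward 4.4 m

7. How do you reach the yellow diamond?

turn left 101°, forward 2.5 m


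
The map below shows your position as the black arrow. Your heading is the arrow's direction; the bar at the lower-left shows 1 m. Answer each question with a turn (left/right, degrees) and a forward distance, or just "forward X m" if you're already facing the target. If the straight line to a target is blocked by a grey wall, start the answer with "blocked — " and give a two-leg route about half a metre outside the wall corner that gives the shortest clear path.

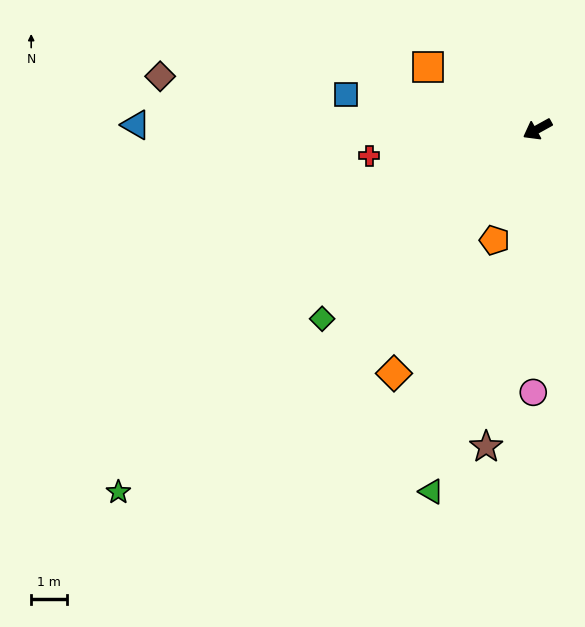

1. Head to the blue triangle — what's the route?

turn right 30°, forward 11.3 m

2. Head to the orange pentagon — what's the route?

turn left 40°, forward 3.4 m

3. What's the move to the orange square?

turn right 59°, forward 3.5 m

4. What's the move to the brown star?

turn left 52°, forward 9.1 m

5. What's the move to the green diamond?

turn left 12°, forward 8.1 m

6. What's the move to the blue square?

turn right 39°, forward 5.5 m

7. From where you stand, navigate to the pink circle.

turn left 60°, forward 7.4 m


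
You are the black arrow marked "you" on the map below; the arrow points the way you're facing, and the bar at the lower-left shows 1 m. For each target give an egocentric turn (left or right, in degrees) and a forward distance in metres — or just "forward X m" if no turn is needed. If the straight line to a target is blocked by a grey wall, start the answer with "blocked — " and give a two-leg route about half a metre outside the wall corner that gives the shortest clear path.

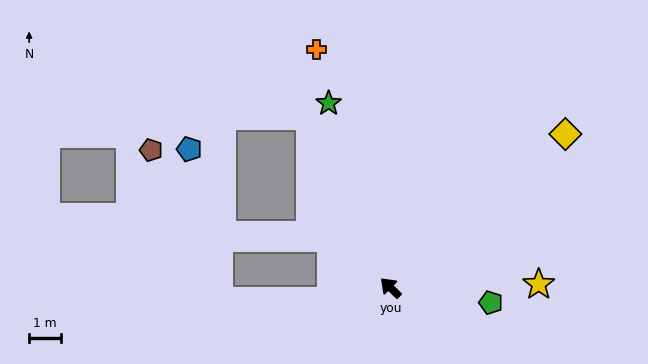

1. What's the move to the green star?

turn right 27°, forward 6.0 m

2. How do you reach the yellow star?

turn right 134°, forward 4.6 m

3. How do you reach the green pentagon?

turn right 144°, forward 3.1 m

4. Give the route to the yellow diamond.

turn right 94°, forward 7.2 m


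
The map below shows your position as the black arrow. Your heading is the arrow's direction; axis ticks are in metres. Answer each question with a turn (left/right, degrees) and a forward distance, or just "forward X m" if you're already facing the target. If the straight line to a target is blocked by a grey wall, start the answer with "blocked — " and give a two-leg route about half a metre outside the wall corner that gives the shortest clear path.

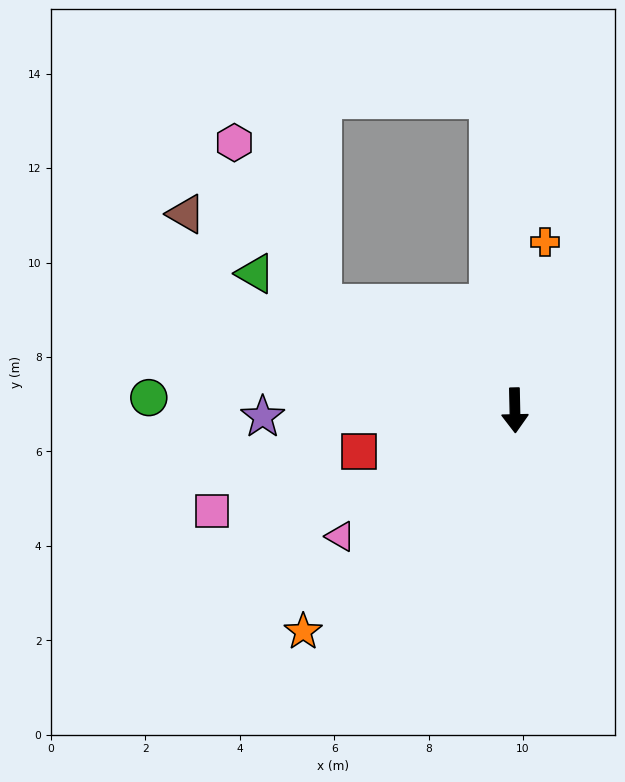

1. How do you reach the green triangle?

turn right 119°, forward 6.2 m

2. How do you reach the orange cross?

turn left 169°, forward 3.6 m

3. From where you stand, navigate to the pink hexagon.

blocked — turn right 120°, forward 4.7 m, then turn right 33°, forward 3.9 m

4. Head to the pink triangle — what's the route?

turn right 55°, forward 4.6 m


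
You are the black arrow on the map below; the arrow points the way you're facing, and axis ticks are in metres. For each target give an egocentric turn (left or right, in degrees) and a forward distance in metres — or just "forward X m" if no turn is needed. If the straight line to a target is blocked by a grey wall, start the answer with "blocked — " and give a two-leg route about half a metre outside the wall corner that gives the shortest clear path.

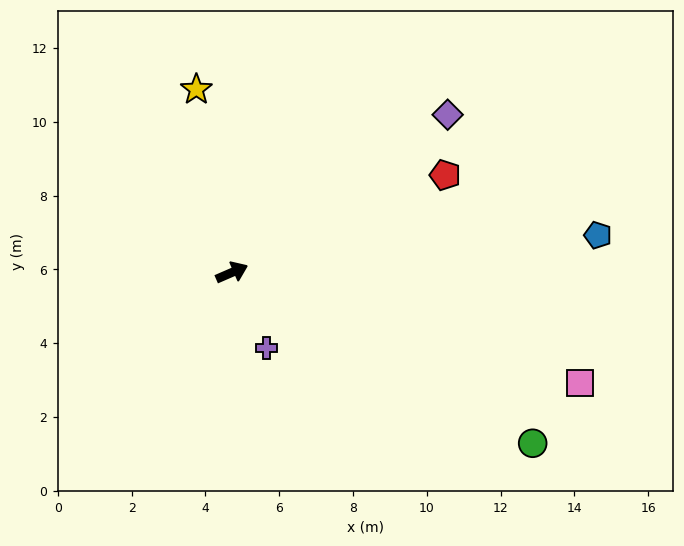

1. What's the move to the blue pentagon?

turn right 18°, forward 10.0 m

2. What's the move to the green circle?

turn right 53°, forward 9.4 m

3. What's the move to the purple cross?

turn right 89°, forward 2.3 m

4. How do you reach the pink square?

turn right 41°, forward 9.9 m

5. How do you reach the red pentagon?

forward 6.4 m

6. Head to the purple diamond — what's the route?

turn left 13°, forward 7.2 m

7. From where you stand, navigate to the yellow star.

turn left 78°, forward 5.1 m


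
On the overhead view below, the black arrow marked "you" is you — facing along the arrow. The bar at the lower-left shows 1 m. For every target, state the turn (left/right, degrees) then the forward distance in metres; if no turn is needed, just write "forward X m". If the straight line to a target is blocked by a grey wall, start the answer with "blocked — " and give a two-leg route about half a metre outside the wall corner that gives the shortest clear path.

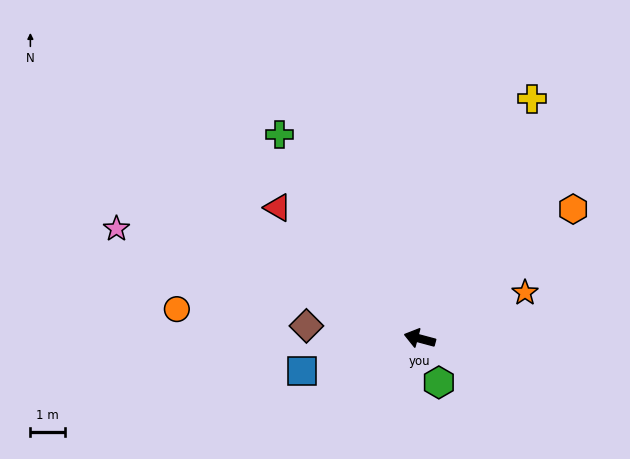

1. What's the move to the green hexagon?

turn left 129°, forward 1.4 m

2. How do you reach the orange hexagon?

turn right 125°, forward 5.7 m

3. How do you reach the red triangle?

turn right 28°, forward 5.5 m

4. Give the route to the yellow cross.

turn right 100°, forward 7.6 m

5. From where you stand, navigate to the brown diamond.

turn left 9°, forward 3.3 m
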